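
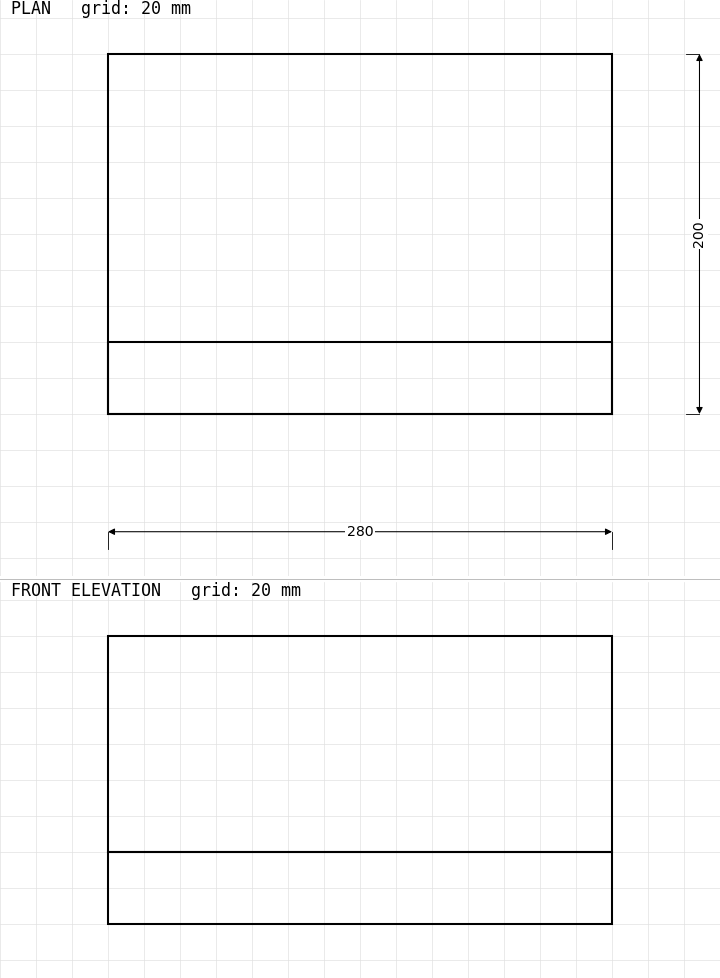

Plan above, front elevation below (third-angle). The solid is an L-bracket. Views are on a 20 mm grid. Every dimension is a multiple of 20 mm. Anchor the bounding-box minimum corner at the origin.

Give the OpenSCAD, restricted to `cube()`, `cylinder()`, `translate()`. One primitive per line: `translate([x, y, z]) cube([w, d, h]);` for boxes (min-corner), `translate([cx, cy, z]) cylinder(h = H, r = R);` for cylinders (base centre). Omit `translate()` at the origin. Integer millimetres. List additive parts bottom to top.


cube([280, 200, 40]);
translate([0, 0, 40]) cube([280, 40, 120]);


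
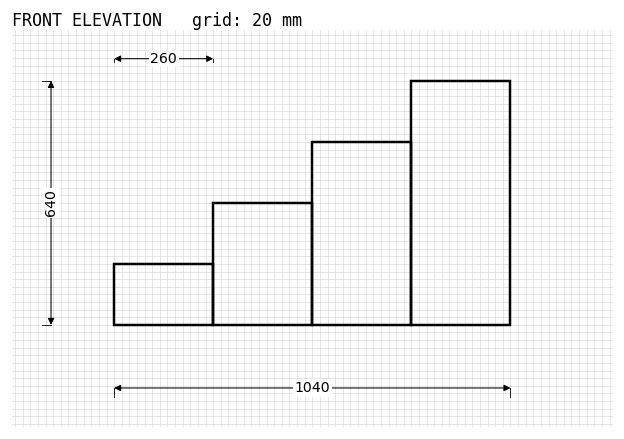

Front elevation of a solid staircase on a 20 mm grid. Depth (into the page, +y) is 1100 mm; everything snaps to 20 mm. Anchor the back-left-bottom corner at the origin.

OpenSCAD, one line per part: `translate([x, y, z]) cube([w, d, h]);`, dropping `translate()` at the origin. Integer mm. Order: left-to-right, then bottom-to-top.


cube([260, 1100, 160]);
translate([260, 0, 0]) cube([260, 1100, 320]);
translate([520, 0, 0]) cube([260, 1100, 480]);
translate([780, 0, 0]) cube([260, 1100, 640]);


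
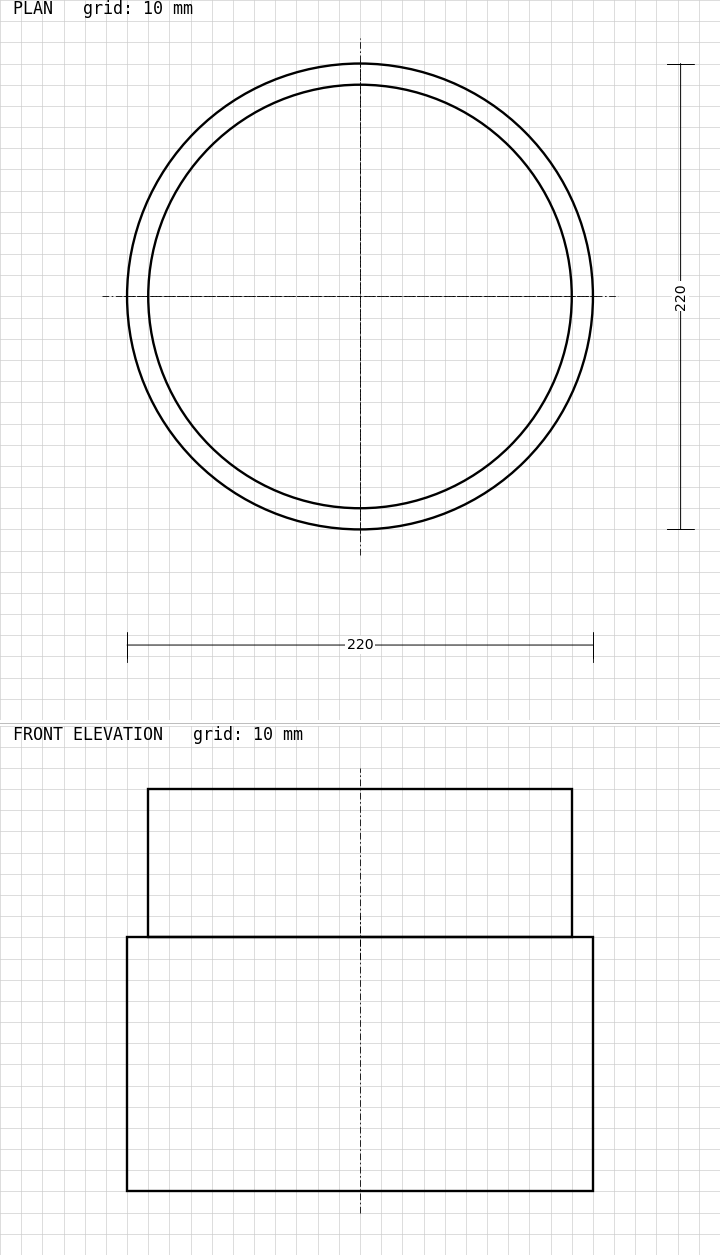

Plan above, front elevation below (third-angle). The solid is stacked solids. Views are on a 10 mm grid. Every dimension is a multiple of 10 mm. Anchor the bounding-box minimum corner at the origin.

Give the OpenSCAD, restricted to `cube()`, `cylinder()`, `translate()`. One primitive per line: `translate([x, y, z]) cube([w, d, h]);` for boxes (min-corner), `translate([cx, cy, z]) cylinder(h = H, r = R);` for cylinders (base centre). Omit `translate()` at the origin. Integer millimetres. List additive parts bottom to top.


translate([110, 110, 0]) cylinder(h = 120, r = 110);
translate([110, 110, 120]) cylinder(h = 70, r = 100);


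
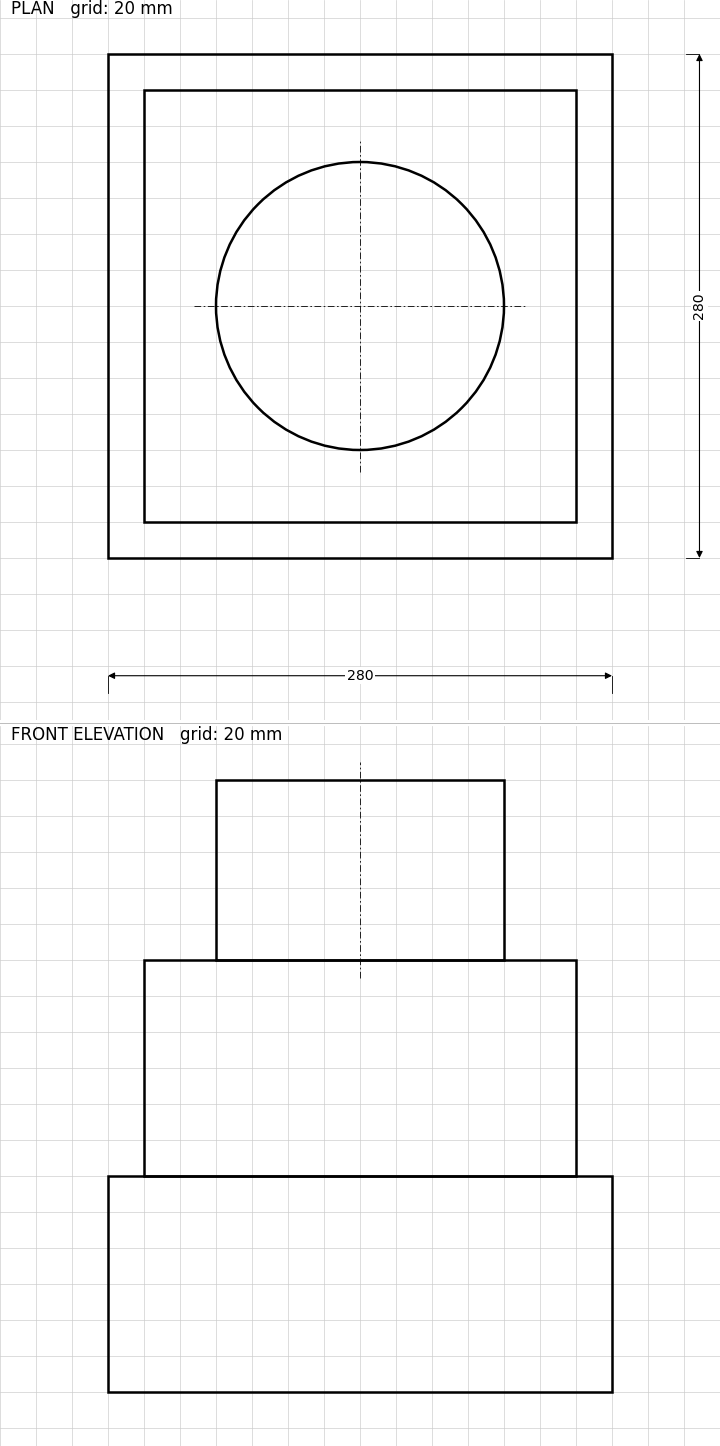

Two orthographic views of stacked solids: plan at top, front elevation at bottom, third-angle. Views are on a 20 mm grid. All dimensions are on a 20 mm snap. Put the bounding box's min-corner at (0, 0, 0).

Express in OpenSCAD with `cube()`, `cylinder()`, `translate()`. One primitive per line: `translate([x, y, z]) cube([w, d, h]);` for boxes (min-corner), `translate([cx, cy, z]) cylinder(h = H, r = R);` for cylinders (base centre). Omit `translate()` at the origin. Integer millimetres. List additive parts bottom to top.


cube([280, 280, 120]);
translate([20, 20, 120]) cube([240, 240, 120]);
translate([140, 140, 240]) cylinder(h = 100, r = 80);


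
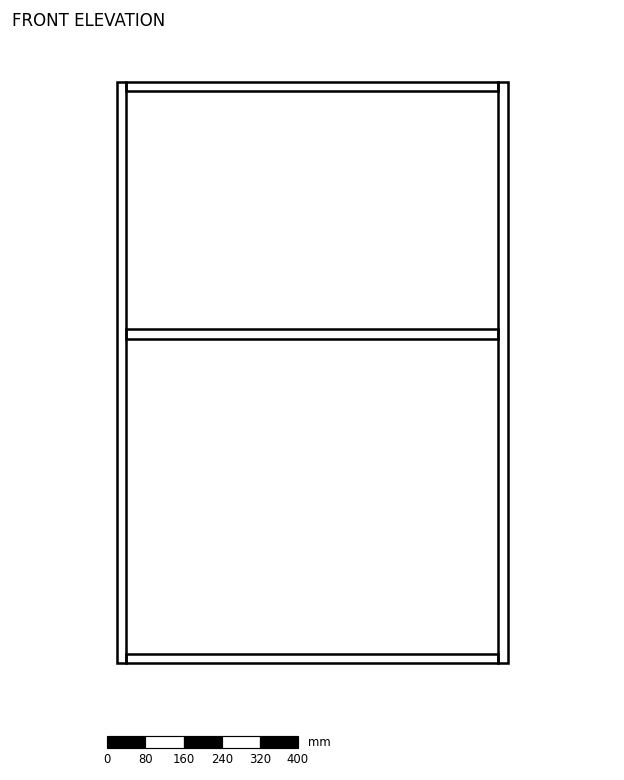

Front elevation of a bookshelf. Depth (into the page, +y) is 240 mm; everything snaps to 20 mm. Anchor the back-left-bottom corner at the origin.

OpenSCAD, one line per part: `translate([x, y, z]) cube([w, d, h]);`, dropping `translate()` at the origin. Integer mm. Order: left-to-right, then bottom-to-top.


cube([20, 240, 1220]);
translate([20, 0, 0]) cube([780, 240, 20]);
translate([20, 0, 680]) cube([780, 240, 20]);
translate([20, 0, 1200]) cube([780, 240, 20]);
translate([800, 0, 0]) cube([20, 240, 1220]);


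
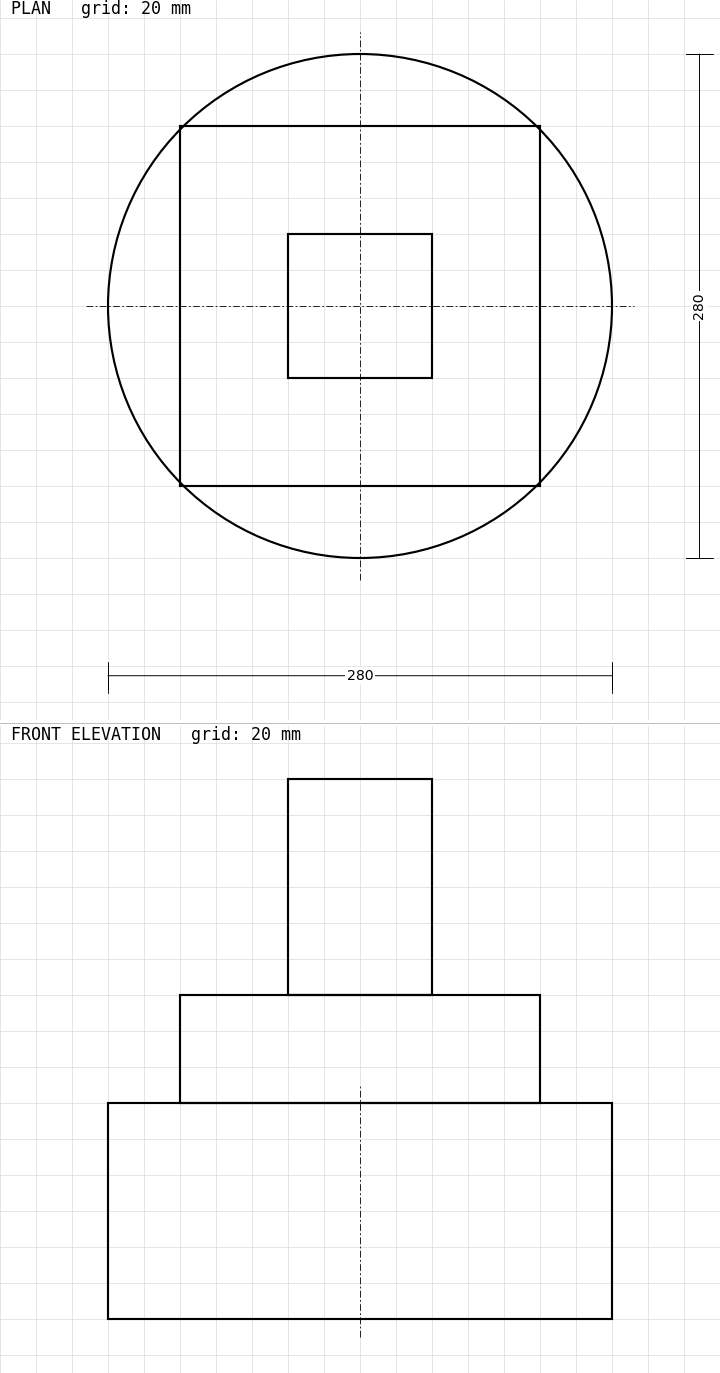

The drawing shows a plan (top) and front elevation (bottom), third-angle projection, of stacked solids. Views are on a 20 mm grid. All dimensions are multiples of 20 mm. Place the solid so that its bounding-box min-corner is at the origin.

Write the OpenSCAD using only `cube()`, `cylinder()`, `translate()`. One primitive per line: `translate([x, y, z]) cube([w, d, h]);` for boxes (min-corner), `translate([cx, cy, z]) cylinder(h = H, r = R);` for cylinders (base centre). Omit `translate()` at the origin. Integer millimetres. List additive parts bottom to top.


translate([140, 140, 0]) cylinder(h = 120, r = 140);
translate([40, 40, 120]) cube([200, 200, 60]);
translate([100, 100, 180]) cube([80, 80, 120]);


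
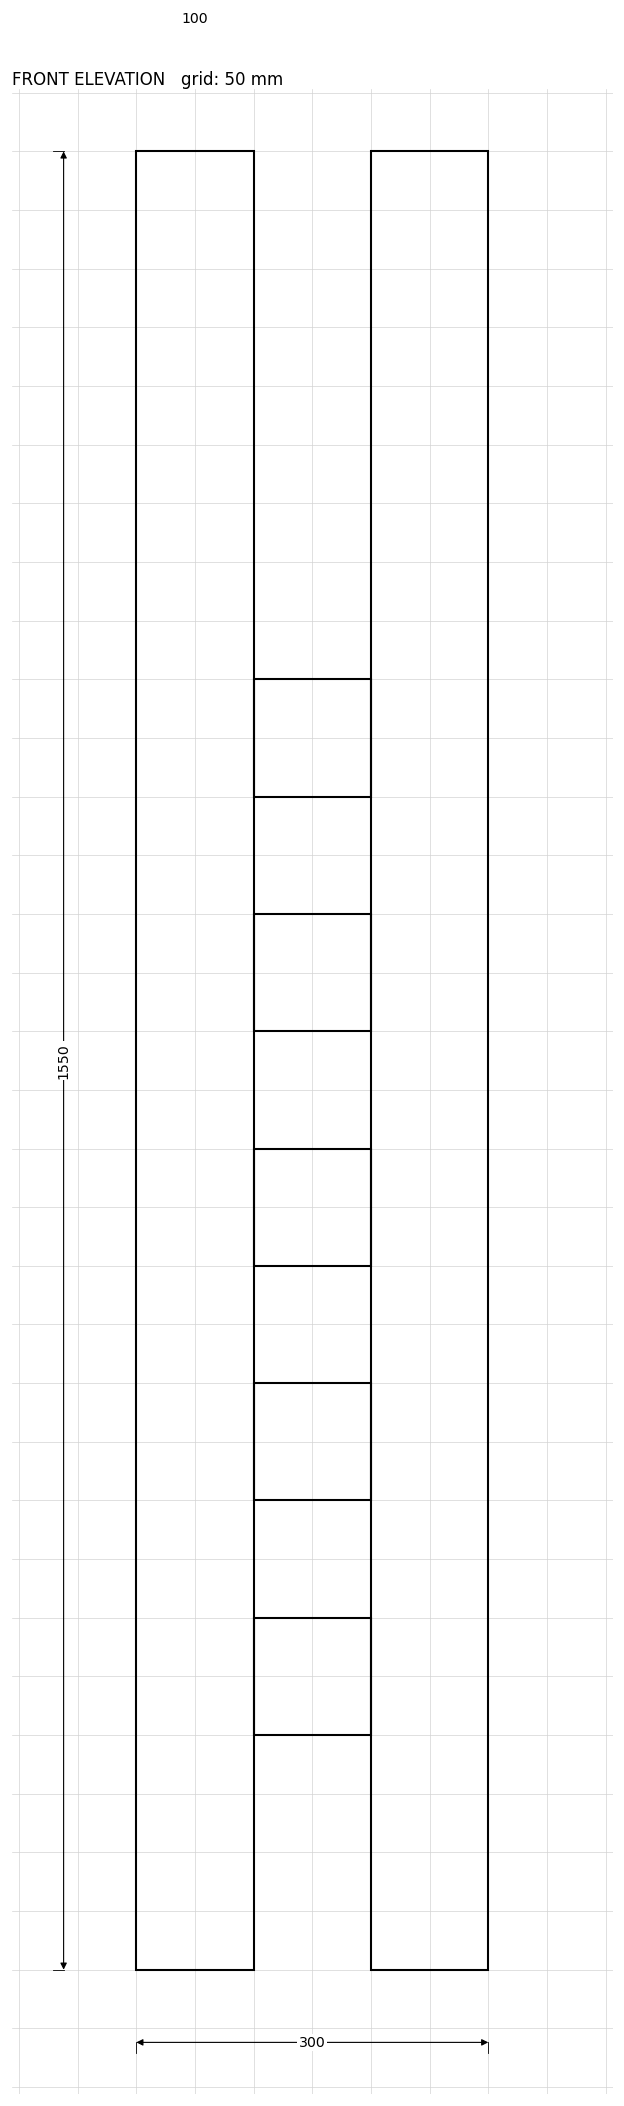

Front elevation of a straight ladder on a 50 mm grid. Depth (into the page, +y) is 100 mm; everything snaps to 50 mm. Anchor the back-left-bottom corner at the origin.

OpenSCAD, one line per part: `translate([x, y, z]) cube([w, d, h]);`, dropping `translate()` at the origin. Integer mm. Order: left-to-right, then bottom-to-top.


cube([100, 100, 1550]);
translate([100, 0, 200]) cube([100, 100, 100]);
translate([100, 0, 400]) cube([100, 100, 100]);
translate([100, 0, 600]) cube([100, 100, 100]);
translate([100, 0, 800]) cube([100, 100, 100]);
translate([100, 0, 1000]) cube([100, 100, 100]);
translate([200, 0, 0]) cube([100, 100, 1550]);


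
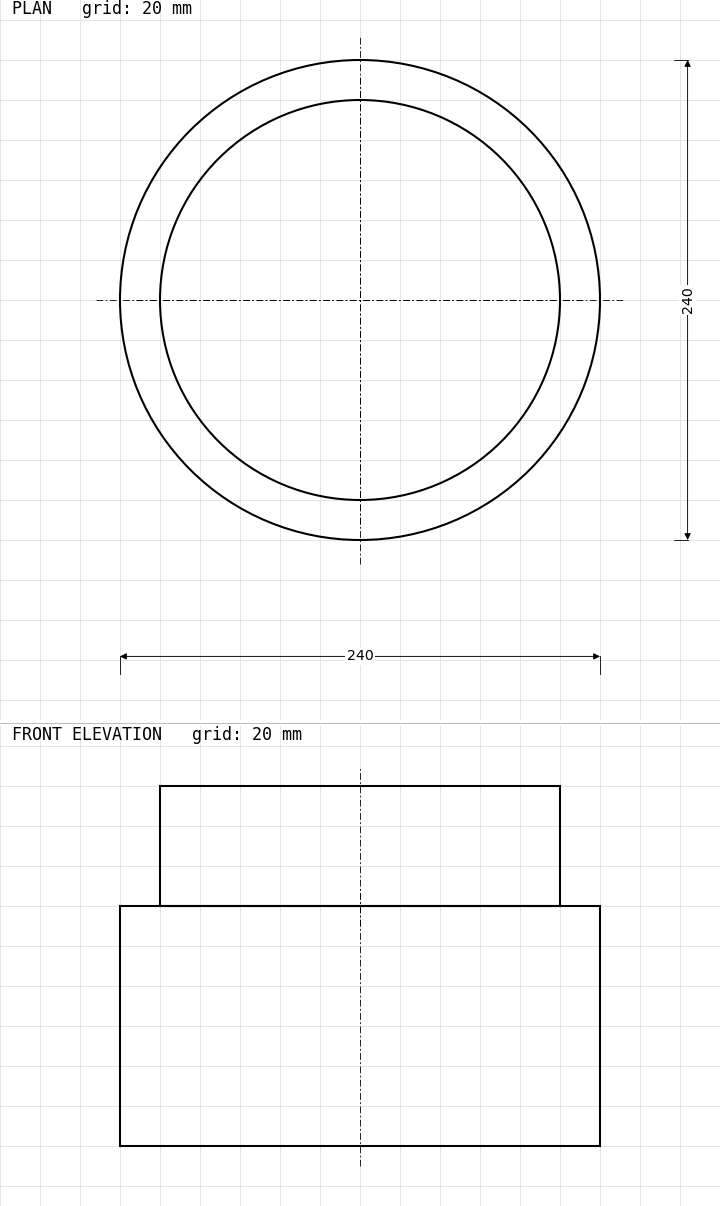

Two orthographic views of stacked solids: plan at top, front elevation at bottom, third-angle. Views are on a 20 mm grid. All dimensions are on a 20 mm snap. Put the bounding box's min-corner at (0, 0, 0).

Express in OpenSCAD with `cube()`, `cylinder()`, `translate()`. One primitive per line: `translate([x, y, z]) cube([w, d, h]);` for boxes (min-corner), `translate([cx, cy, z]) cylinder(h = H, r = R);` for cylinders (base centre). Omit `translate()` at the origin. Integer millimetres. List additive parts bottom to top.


translate([120, 120, 0]) cylinder(h = 120, r = 120);
translate([120, 120, 120]) cylinder(h = 60, r = 100);


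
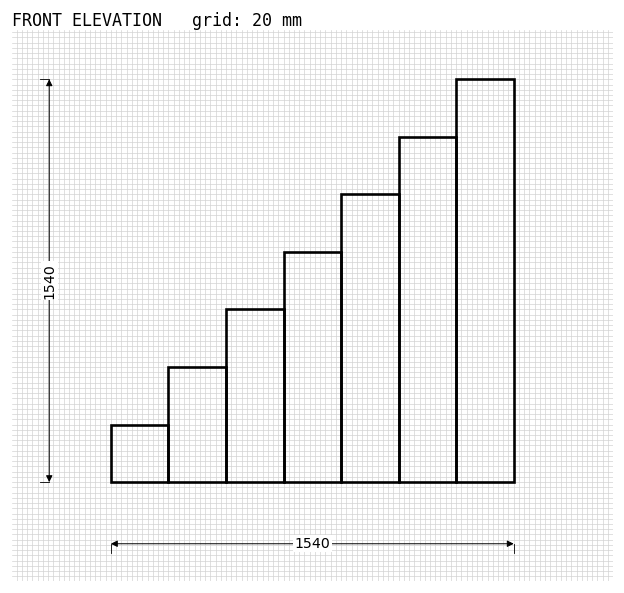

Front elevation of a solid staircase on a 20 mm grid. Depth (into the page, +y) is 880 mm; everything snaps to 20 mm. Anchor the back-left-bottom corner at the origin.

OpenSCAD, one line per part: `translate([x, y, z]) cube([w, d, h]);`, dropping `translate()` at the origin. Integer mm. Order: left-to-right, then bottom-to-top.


cube([220, 880, 220]);
translate([220, 0, 0]) cube([220, 880, 440]);
translate([440, 0, 0]) cube([220, 880, 660]);
translate([660, 0, 0]) cube([220, 880, 880]);
translate([880, 0, 0]) cube([220, 880, 1100]);
translate([1100, 0, 0]) cube([220, 880, 1320]);
translate([1320, 0, 0]) cube([220, 880, 1540]);


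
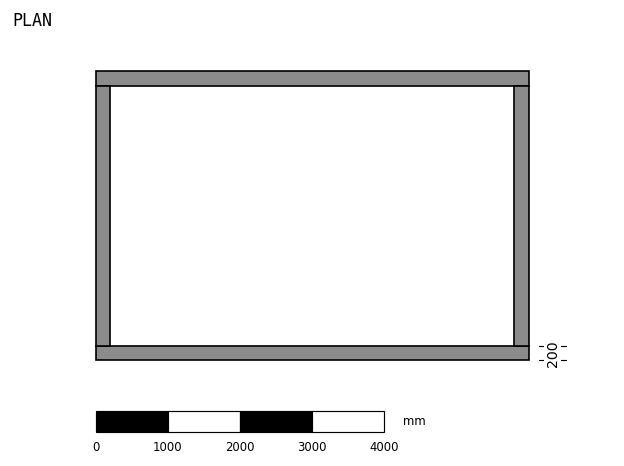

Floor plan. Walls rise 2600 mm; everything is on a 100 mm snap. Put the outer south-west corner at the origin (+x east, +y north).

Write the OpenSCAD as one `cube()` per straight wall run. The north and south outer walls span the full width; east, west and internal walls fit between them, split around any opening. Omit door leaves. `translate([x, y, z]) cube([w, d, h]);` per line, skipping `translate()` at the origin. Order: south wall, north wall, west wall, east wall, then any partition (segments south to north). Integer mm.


cube([6000, 200, 2600]);
translate([0, 3800, 0]) cube([6000, 200, 2600]);
translate([0, 200, 0]) cube([200, 3600, 2600]);
translate([5800, 200, 0]) cube([200, 3600, 2600]);


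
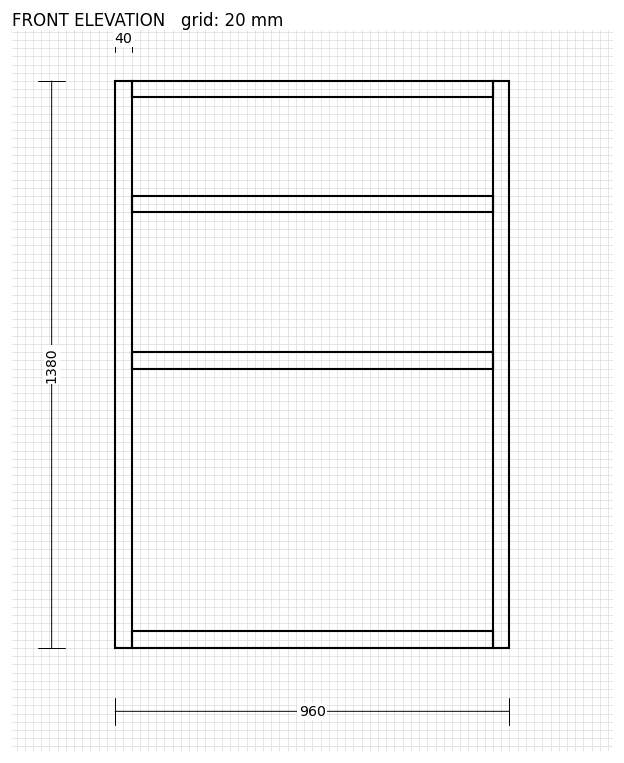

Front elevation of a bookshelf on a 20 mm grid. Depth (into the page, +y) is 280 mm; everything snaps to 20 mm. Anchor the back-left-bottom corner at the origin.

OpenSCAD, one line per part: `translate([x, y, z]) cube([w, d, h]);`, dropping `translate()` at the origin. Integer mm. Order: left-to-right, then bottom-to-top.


cube([40, 280, 1380]);
translate([40, 0, 0]) cube([880, 280, 40]);
translate([40, 0, 680]) cube([880, 280, 40]);
translate([40, 0, 1060]) cube([880, 280, 40]);
translate([40, 0, 1340]) cube([880, 280, 40]);
translate([920, 0, 0]) cube([40, 280, 1380]);


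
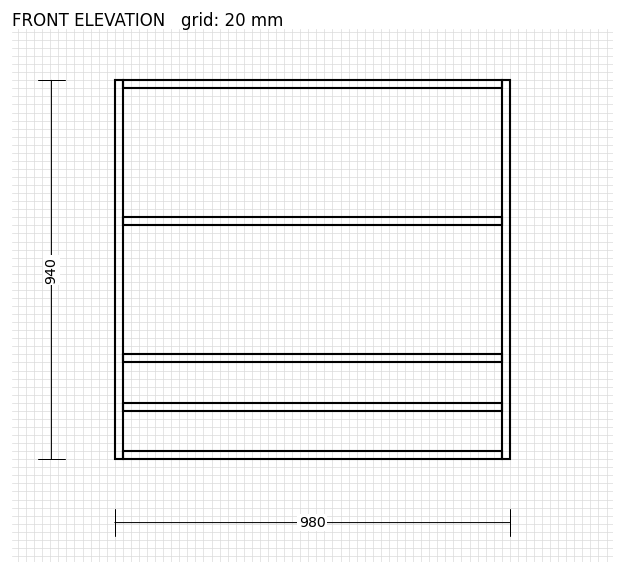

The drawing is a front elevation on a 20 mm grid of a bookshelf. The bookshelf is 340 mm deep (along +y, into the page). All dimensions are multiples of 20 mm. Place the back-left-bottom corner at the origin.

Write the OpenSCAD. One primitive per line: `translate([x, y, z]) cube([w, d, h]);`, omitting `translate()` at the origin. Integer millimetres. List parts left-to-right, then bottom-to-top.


cube([20, 340, 940]);
translate([20, 0, 0]) cube([940, 340, 20]);
translate([20, 0, 120]) cube([940, 340, 20]);
translate([20, 0, 240]) cube([940, 340, 20]);
translate([20, 0, 580]) cube([940, 340, 20]);
translate([20, 0, 920]) cube([940, 340, 20]);
translate([960, 0, 0]) cube([20, 340, 940]);


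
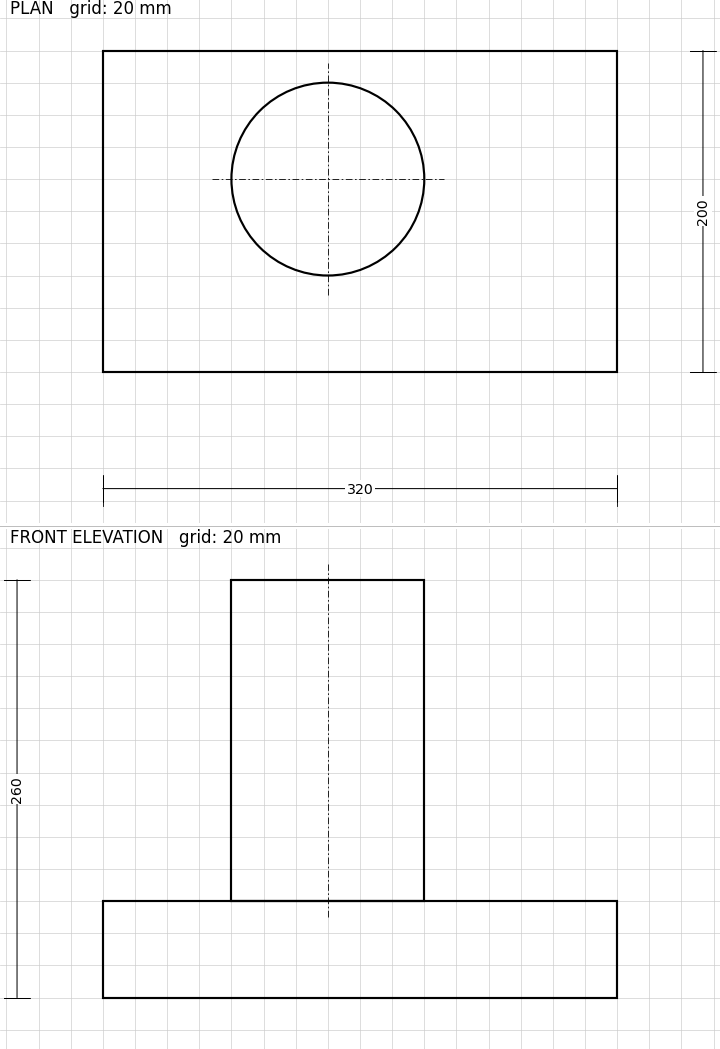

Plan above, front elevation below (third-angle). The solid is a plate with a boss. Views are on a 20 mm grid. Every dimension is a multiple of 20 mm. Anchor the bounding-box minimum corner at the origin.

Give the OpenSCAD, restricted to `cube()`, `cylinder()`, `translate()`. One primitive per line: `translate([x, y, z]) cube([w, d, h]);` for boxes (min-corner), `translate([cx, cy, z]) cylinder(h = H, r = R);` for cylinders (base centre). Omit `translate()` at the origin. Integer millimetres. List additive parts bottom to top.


cube([320, 200, 60]);
translate([140, 120, 60]) cylinder(h = 200, r = 60);


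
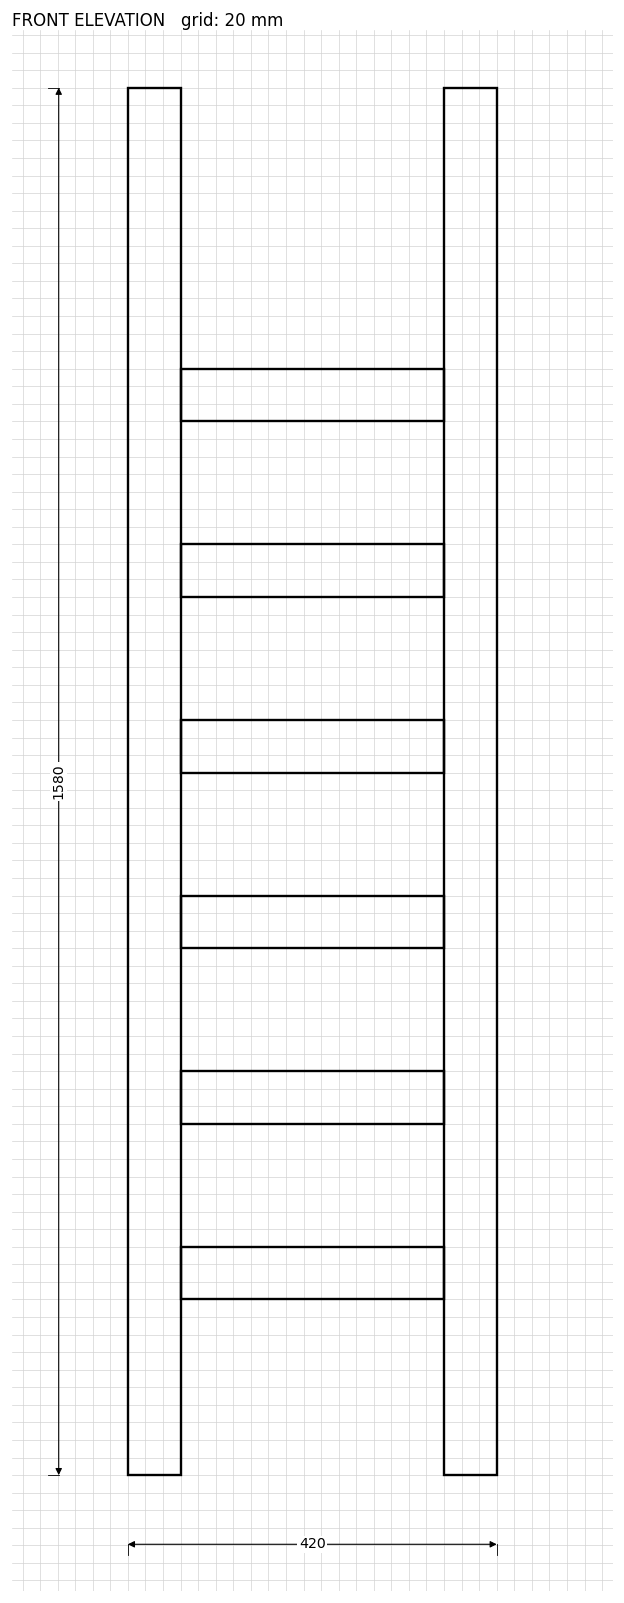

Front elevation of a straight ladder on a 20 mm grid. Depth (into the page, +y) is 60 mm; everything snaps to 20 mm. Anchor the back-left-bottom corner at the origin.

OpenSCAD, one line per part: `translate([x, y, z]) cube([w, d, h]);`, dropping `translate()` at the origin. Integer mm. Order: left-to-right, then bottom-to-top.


cube([60, 60, 1580]);
translate([60, 0, 200]) cube([300, 60, 60]);
translate([60, 0, 400]) cube([300, 60, 60]);
translate([60, 0, 600]) cube([300, 60, 60]);
translate([60, 0, 800]) cube([300, 60, 60]);
translate([60, 0, 1000]) cube([300, 60, 60]);
translate([60, 0, 1200]) cube([300, 60, 60]);
translate([360, 0, 0]) cube([60, 60, 1580]);


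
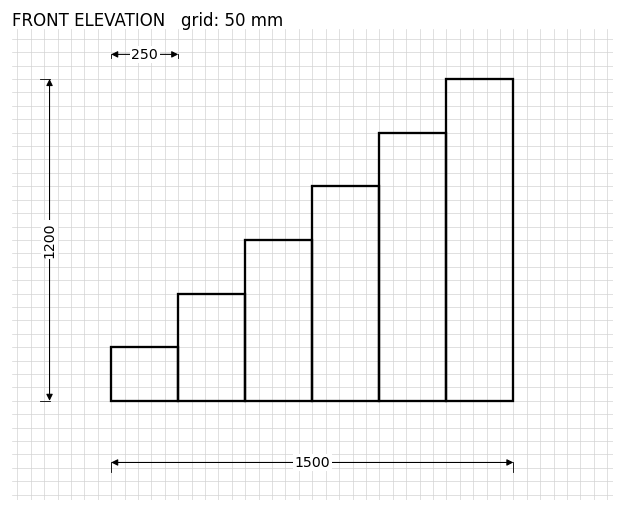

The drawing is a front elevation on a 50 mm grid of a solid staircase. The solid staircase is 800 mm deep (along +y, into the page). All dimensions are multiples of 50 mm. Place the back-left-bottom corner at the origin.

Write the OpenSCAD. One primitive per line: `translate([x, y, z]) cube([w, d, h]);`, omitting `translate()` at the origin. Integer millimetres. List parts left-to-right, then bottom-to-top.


cube([250, 800, 200]);
translate([250, 0, 0]) cube([250, 800, 400]);
translate([500, 0, 0]) cube([250, 800, 600]);
translate([750, 0, 0]) cube([250, 800, 800]);
translate([1000, 0, 0]) cube([250, 800, 1000]);
translate([1250, 0, 0]) cube([250, 800, 1200]);


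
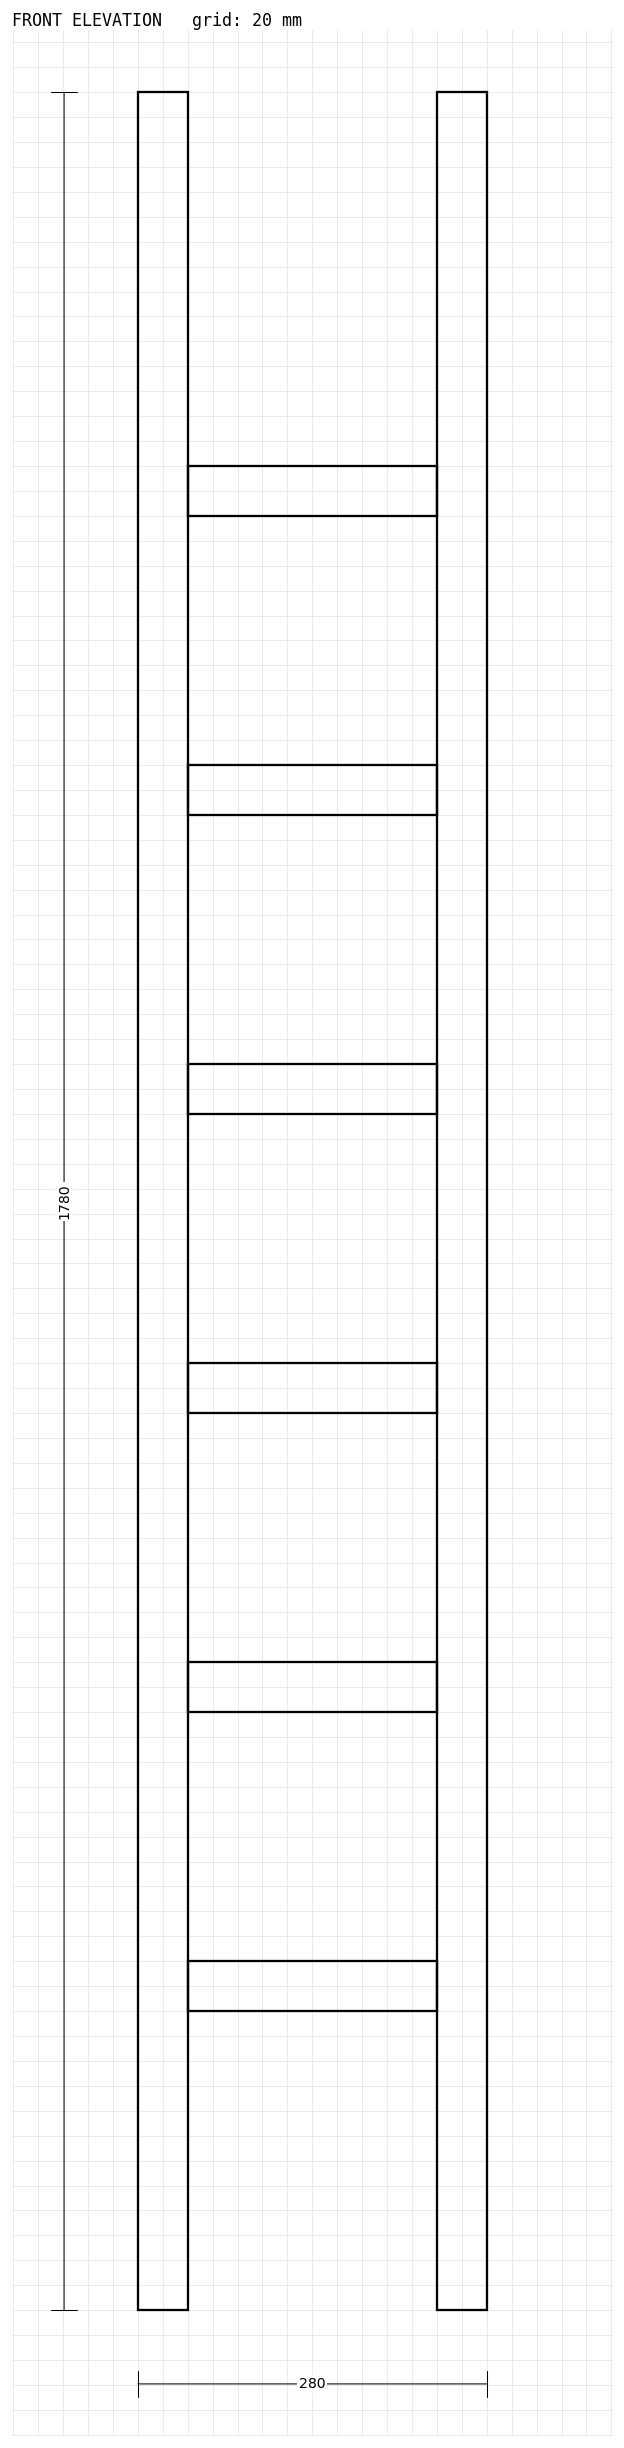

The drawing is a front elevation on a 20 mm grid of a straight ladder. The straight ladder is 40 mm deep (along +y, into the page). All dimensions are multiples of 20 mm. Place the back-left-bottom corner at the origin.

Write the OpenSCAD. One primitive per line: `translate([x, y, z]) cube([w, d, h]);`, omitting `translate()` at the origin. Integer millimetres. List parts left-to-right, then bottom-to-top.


cube([40, 40, 1780]);
translate([40, 0, 240]) cube([200, 40, 40]);
translate([40, 0, 480]) cube([200, 40, 40]);
translate([40, 0, 720]) cube([200, 40, 40]);
translate([40, 0, 960]) cube([200, 40, 40]);
translate([40, 0, 1200]) cube([200, 40, 40]);
translate([40, 0, 1440]) cube([200, 40, 40]);
translate([240, 0, 0]) cube([40, 40, 1780]);


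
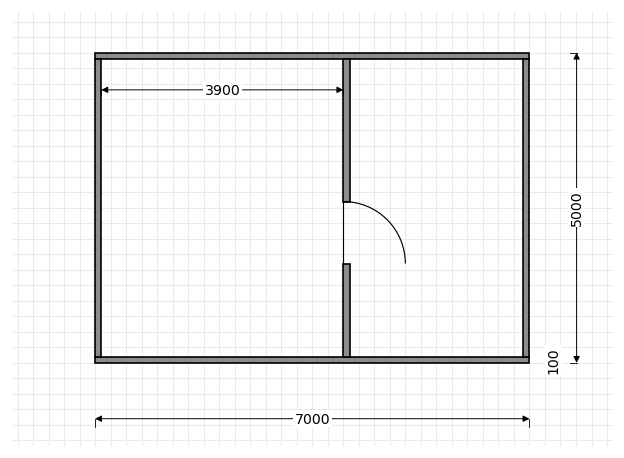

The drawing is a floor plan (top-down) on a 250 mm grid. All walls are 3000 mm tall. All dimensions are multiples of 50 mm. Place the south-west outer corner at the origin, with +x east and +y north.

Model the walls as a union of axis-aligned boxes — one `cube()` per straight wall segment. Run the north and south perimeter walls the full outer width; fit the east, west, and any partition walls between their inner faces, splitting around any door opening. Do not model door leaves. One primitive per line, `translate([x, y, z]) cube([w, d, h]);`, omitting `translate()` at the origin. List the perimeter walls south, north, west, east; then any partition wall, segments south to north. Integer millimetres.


cube([7000, 100, 3000]);
translate([0, 4900, 0]) cube([7000, 100, 3000]);
translate([0, 100, 0]) cube([100, 4800, 3000]);
translate([6900, 100, 0]) cube([100, 4800, 3000]);
translate([4000, 100, 0]) cube([100, 1500, 3000]);
translate([4000, 2600, 0]) cube([100, 2300, 3000]);


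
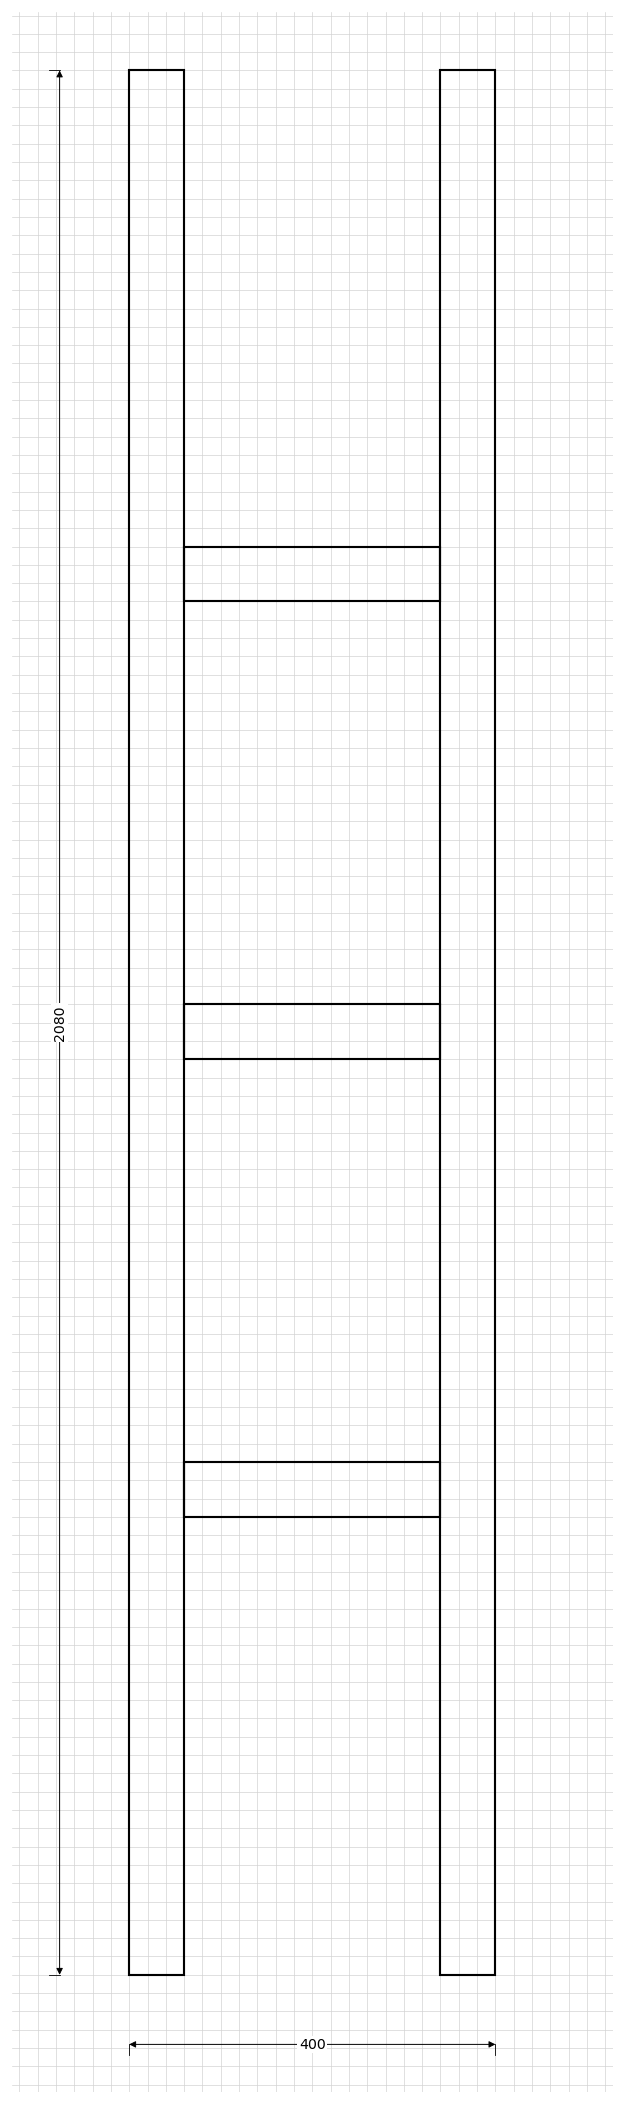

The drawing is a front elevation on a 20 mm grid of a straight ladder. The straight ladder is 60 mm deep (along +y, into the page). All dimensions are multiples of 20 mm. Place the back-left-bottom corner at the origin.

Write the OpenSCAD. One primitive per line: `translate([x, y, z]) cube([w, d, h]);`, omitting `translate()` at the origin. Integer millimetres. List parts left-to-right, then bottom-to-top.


cube([60, 60, 2080]);
translate([60, 0, 500]) cube([280, 60, 60]);
translate([60, 0, 1000]) cube([280, 60, 60]);
translate([60, 0, 1500]) cube([280, 60, 60]);
translate([340, 0, 0]) cube([60, 60, 2080]);


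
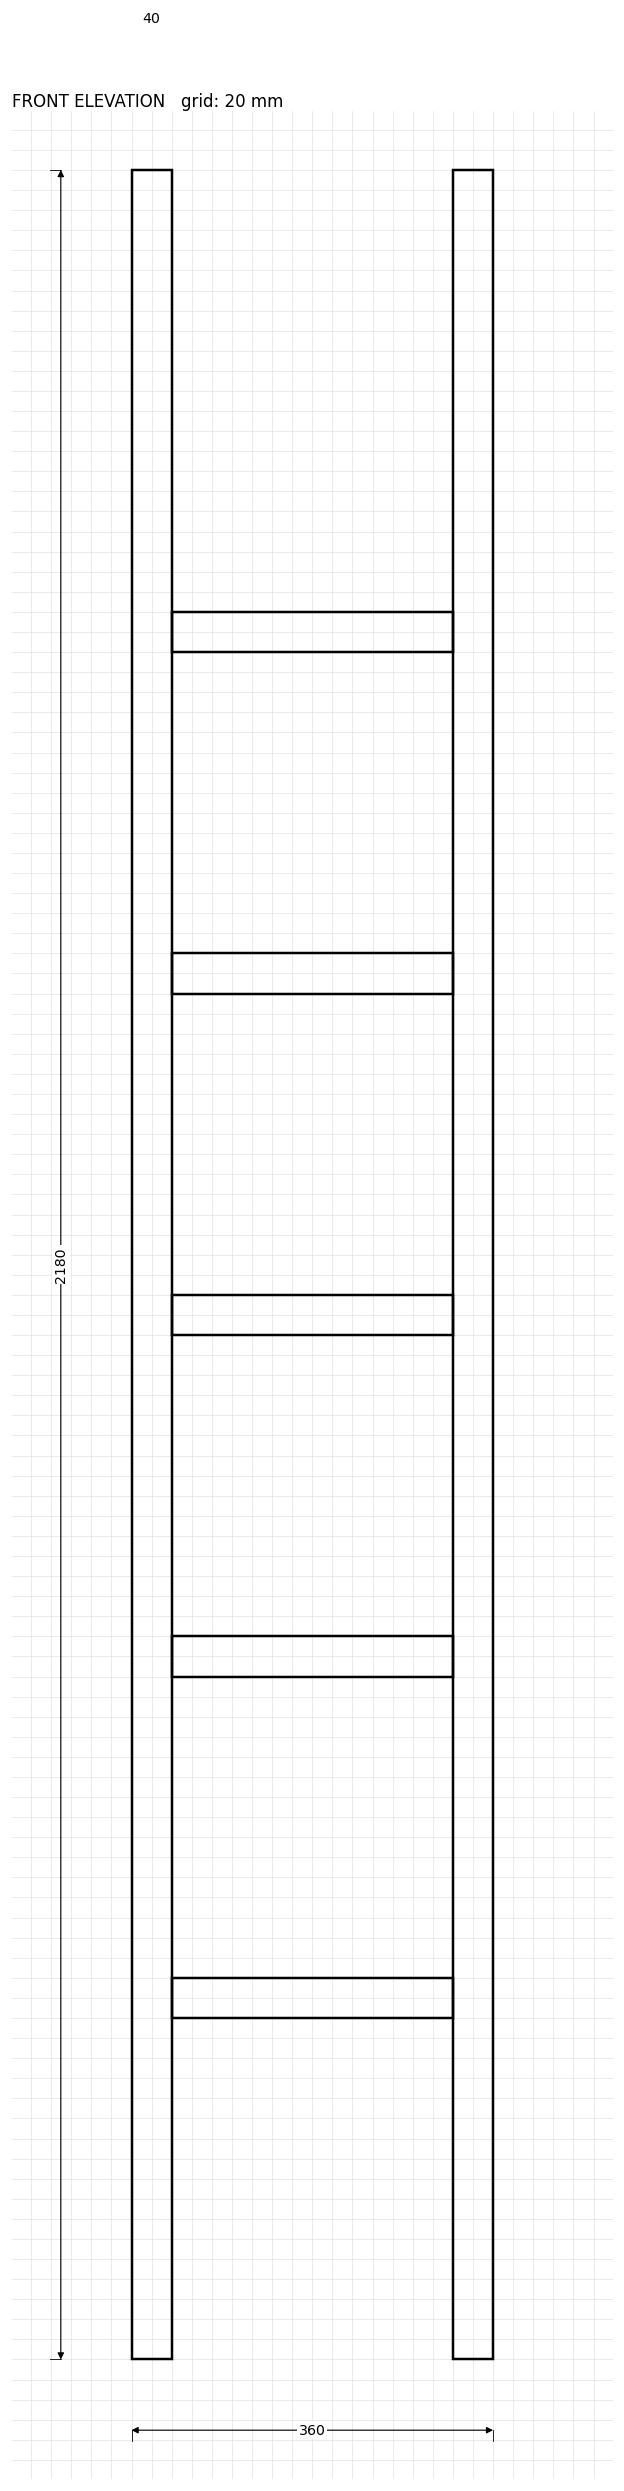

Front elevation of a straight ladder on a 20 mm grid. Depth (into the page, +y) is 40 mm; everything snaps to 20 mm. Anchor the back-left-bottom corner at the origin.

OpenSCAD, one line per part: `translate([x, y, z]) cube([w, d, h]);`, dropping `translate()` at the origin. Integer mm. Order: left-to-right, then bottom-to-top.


cube([40, 40, 2180]);
translate([40, 0, 340]) cube([280, 40, 40]);
translate([40, 0, 680]) cube([280, 40, 40]);
translate([40, 0, 1020]) cube([280, 40, 40]);
translate([40, 0, 1360]) cube([280, 40, 40]);
translate([40, 0, 1700]) cube([280, 40, 40]);
translate([320, 0, 0]) cube([40, 40, 2180]);


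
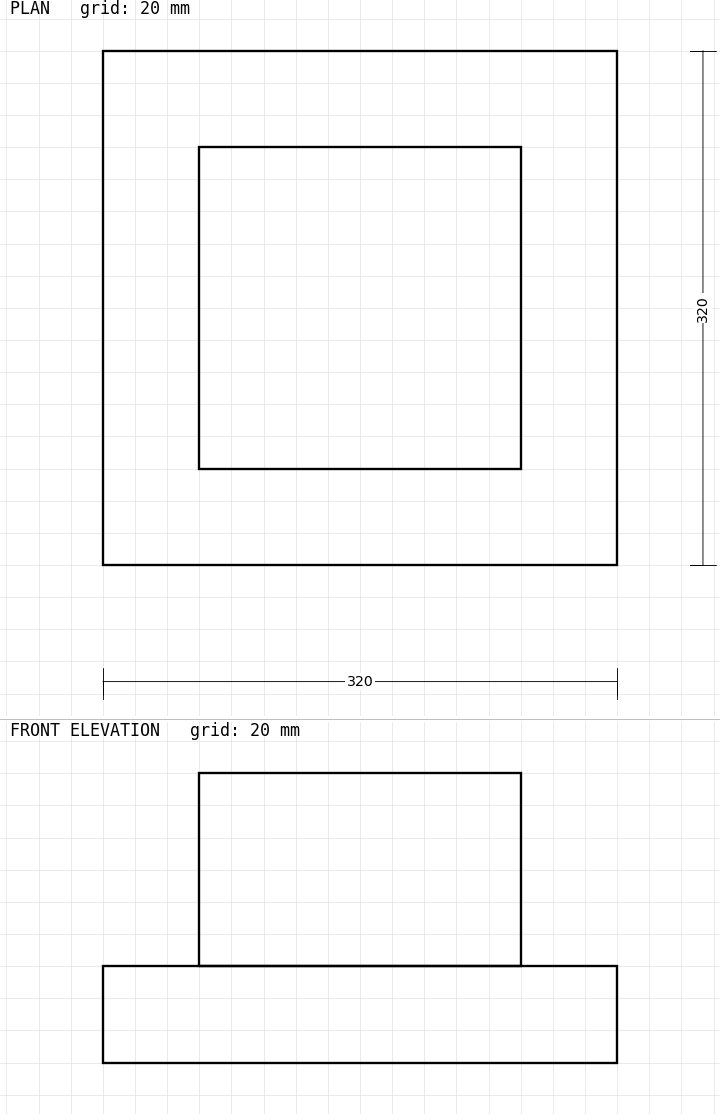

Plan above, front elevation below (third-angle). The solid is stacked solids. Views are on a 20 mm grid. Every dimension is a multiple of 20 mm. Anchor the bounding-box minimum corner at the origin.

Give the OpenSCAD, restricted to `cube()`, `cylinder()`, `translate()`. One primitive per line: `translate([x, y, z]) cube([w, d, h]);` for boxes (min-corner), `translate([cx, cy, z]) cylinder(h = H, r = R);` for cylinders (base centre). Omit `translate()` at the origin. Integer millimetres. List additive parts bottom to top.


cube([320, 320, 60]);
translate([60, 60, 60]) cube([200, 200, 120]);


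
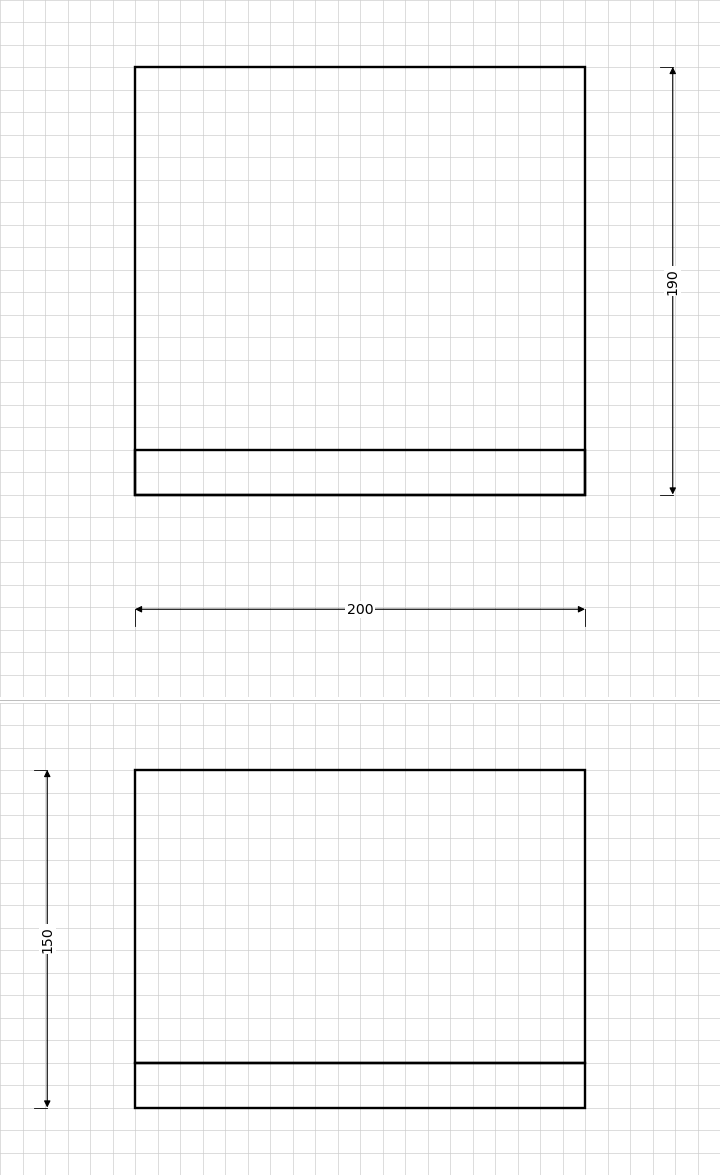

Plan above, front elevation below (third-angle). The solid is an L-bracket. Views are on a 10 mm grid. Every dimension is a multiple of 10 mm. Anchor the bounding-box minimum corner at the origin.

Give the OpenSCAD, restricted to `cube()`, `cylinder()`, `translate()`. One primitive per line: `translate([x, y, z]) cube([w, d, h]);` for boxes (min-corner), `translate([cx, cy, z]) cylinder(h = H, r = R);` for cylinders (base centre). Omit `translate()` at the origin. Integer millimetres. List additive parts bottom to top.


cube([200, 190, 20]);
translate([0, 0, 20]) cube([200, 20, 130]);


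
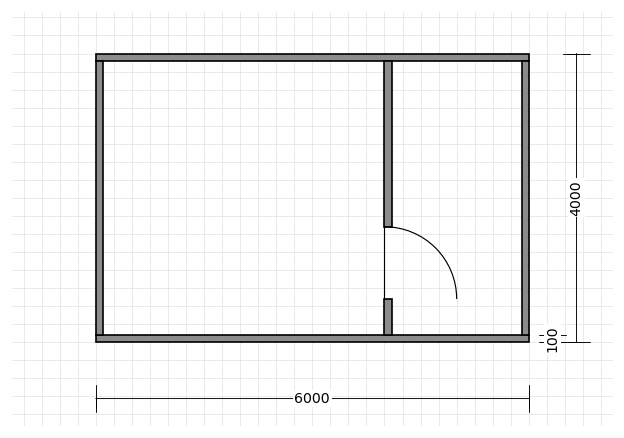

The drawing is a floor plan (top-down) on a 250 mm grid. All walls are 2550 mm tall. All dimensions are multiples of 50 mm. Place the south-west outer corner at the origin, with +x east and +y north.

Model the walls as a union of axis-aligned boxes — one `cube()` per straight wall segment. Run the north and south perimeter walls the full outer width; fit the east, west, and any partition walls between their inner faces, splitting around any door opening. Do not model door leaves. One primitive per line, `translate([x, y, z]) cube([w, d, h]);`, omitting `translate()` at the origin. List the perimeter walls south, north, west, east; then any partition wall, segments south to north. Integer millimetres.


cube([6000, 100, 2550]);
translate([0, 3900, 0]) cube([6000, 100, 2550]);
translate([0, 100, 0]) cube([100, 3800, 2550]);
translate([5900, 100, 0]) cube([100, 3800, 2550]);
translate([4000, 100, 0]) cube([100, 500, 2550]);
translate([4000, 1600, 0]) cube([100, 2300, 2550]);


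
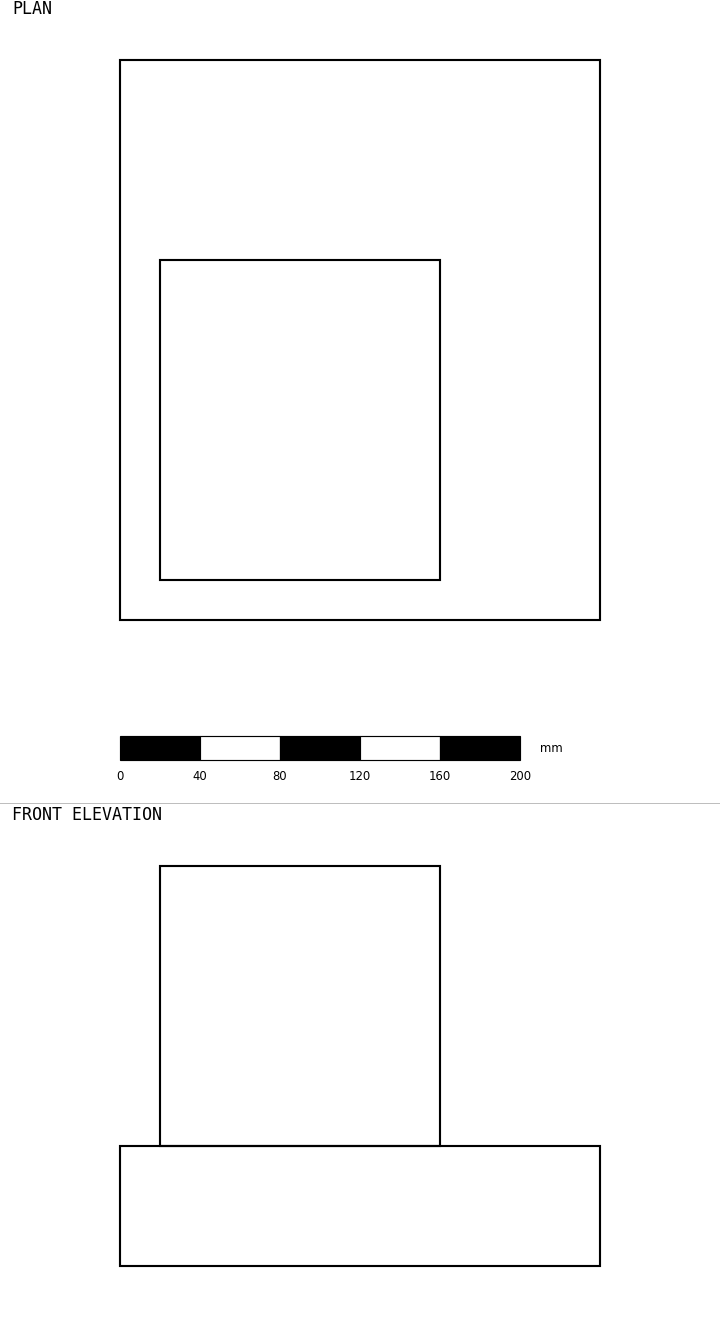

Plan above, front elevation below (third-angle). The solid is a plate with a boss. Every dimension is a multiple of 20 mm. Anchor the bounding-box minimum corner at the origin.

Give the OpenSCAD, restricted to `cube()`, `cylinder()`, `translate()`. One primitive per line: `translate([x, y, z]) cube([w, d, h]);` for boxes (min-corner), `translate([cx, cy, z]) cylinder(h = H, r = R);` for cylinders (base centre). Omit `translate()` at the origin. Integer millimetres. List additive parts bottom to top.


cube([240, 280, 60]);
translate([20, 20, 60]) cube([140, 160, 140]);


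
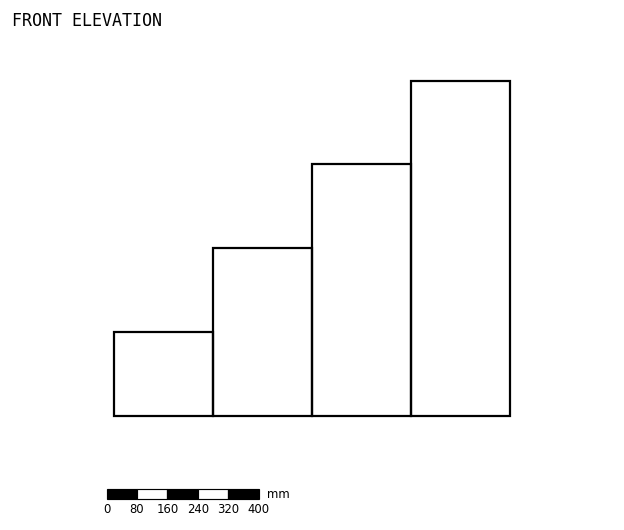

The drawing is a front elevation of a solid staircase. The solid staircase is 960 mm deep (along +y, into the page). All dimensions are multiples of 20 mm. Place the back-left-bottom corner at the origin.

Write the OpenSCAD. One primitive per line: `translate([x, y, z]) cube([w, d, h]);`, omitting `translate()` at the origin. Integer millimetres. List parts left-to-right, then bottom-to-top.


cube([260, 960, 220]);
translate([260, 0, 0]) cube([260, 960, 440]);
translate([520, 0, 0]) cube([260, 960, 660]);
translate([780, 0, 0]) cube([260, 960, 880]);


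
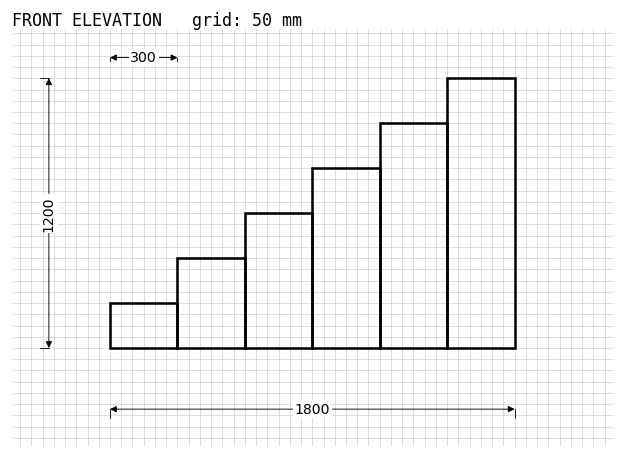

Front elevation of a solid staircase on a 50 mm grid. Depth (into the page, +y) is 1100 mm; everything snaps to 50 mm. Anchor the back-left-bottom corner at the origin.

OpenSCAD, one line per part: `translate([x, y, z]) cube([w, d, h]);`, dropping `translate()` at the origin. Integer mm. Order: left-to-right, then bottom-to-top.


cube([300, 1100, 200]);
translate([300, 0, 0]) cube([300, 1100, 400]);
translate([600, 0, 0]) cube([300, 1100, 600]);
translate([900, 0, 0]) cube([300, 1100, 800]);
translate([1200, 0, 0]) cube([300, 1100, 1000]);
translate([1500, 0, 0]) cube([300, 1100, 1200]);


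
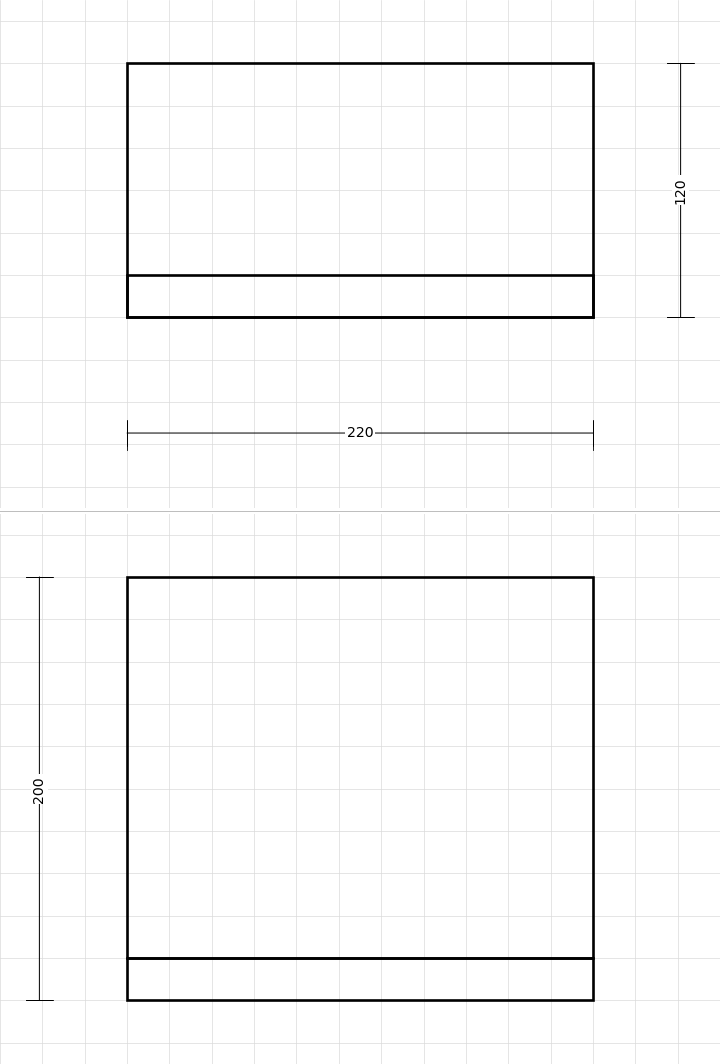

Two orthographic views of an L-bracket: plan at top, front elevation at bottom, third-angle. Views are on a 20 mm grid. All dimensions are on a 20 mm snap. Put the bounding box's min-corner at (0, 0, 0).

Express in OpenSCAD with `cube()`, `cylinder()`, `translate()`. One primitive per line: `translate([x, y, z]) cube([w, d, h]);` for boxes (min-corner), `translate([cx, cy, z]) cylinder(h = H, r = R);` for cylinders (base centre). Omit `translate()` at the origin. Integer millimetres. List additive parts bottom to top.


cube([220, 120, 20]);
translate([0, 0, 20]) cube([220, 20, 180]);


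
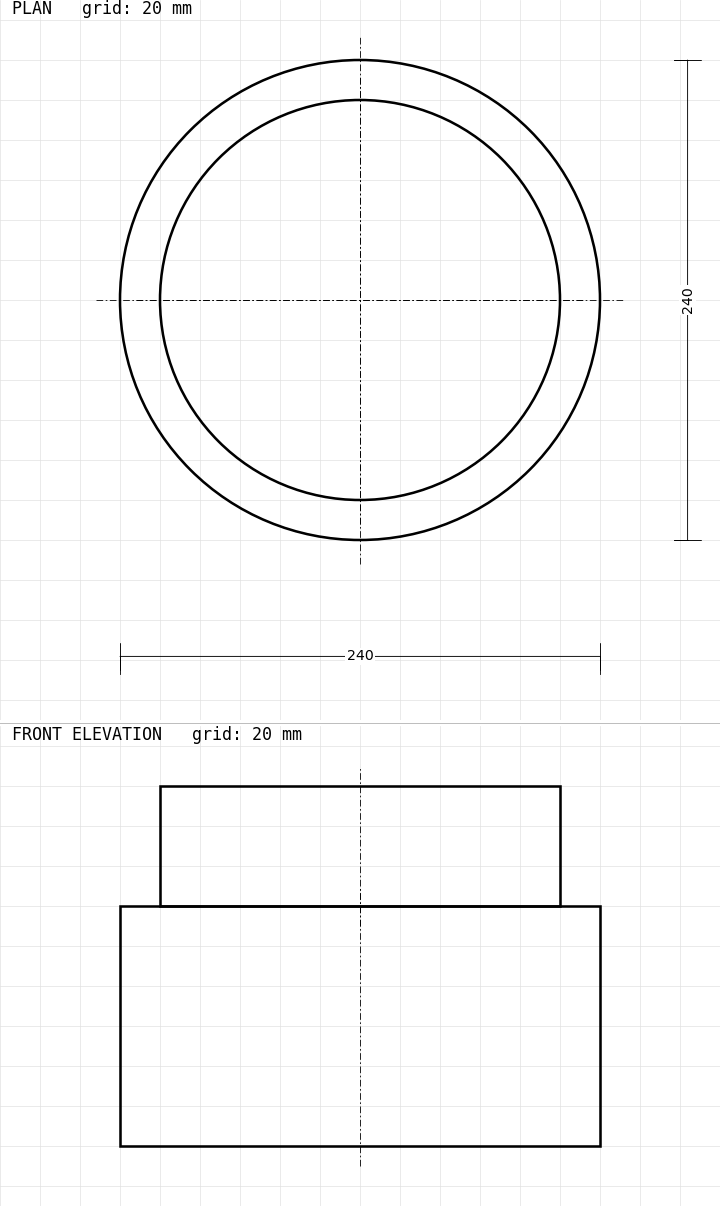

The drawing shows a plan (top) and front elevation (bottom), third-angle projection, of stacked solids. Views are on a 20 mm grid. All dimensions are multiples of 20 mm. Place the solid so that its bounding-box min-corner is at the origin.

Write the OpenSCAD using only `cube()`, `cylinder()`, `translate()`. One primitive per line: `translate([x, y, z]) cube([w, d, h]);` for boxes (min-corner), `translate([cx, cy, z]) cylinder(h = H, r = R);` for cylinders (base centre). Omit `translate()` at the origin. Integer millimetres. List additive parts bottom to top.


translate([120, 120, 0]) cylinder(h = 120, r = 120);
translate([120, 120, 120]) cylinder(h = 60, r = 100);


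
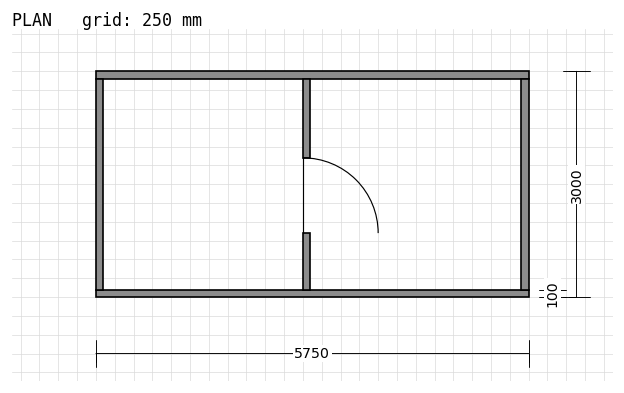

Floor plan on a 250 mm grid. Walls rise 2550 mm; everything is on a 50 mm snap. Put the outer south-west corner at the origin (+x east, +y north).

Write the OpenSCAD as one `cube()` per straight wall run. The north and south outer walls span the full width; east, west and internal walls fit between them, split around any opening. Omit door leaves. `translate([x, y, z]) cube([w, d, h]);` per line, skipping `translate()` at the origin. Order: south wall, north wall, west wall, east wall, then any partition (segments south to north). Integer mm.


cube([5750, 100, 2550]);
translate([0, 2900, 0]) cube([5750, 100, 2550]);
translate([0, 100, 0]) cube([100, 2800, 2550]);
translate([5650, 100, 0]) cube([100, 2800, 2550]);
translate([2750, 100, 0]) cube([100, 750, 2550]);
translate([2750, 1850, 0]) cube([100, 1050, 2550]);


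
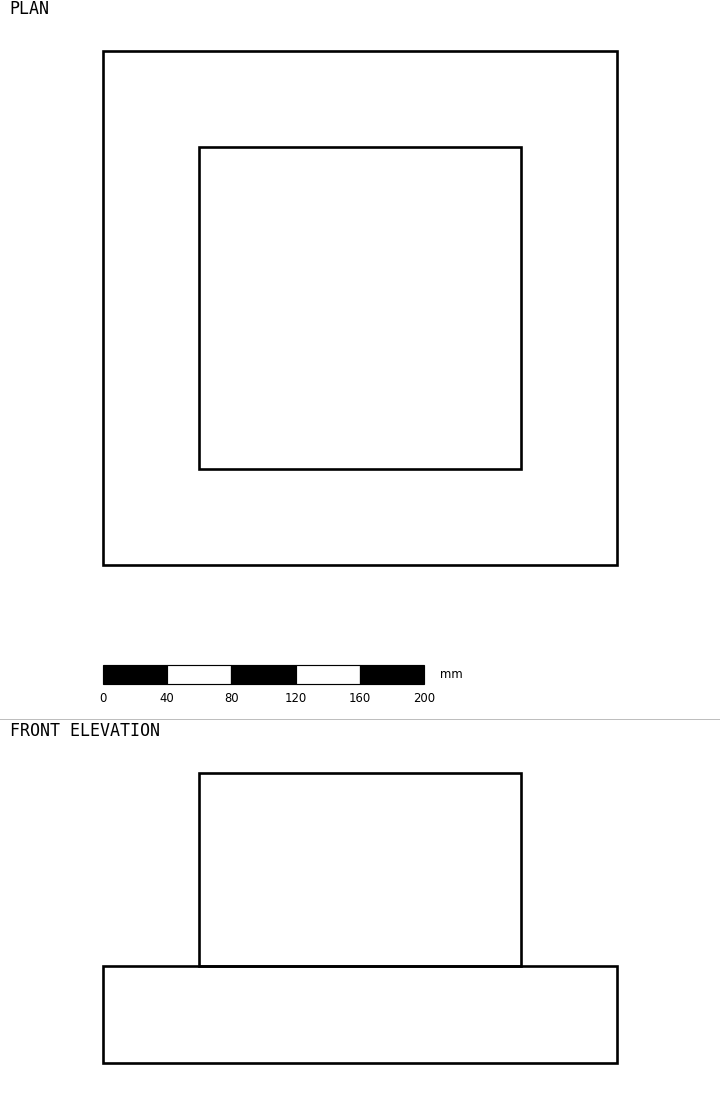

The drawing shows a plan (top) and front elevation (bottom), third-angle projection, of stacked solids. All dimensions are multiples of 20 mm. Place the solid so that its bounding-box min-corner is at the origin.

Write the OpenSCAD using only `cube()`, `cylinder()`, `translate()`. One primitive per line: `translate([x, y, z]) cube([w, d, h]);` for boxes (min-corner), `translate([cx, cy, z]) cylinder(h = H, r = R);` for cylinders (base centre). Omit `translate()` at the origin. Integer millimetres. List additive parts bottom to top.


cube([320, 320, 60]);
translate([60, 60, 60]) cube([200, 200, 120]);


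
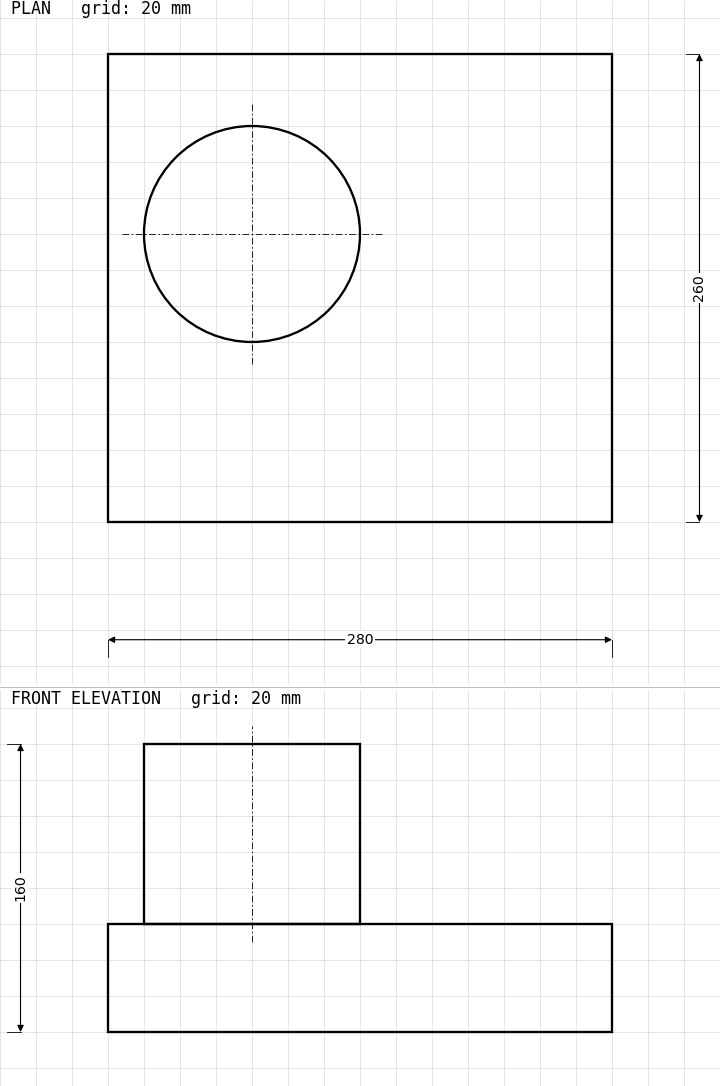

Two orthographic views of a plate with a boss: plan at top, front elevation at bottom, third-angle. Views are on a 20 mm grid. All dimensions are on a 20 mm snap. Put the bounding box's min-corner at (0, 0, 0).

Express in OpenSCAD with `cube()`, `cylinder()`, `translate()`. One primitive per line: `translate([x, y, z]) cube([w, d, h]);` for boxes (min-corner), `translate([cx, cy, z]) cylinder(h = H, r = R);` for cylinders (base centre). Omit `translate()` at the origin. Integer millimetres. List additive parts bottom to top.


cube([280, 260, 60]);
translate([80, 160, 60]) cylinder(h = 100, r = 60);


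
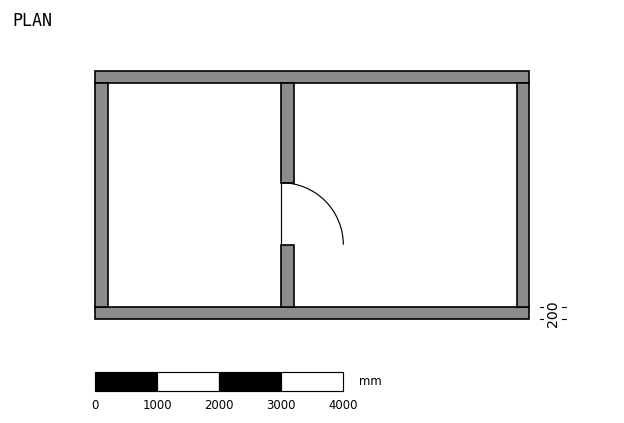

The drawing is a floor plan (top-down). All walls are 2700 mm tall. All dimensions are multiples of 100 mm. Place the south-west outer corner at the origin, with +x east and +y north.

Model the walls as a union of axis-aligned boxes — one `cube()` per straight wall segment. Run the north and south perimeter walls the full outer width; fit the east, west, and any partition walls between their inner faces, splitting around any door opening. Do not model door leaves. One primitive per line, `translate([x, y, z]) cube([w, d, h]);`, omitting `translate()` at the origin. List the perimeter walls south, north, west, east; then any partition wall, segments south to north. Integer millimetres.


cube([7000, 200, 2700]);
translate([0, 3800, 0]) cube([7000, 200, 2700]);
translate([0, 200, 0]) cube([200, 3600, 2700]);
translate([6800, 200, 0]) cube([200, 3600, 2700]);
translate([3000, 200, 0]) cube([200, 1000, 2700]);
translate([3000, 2200, 0]) cube([200, 1600, 2700]);


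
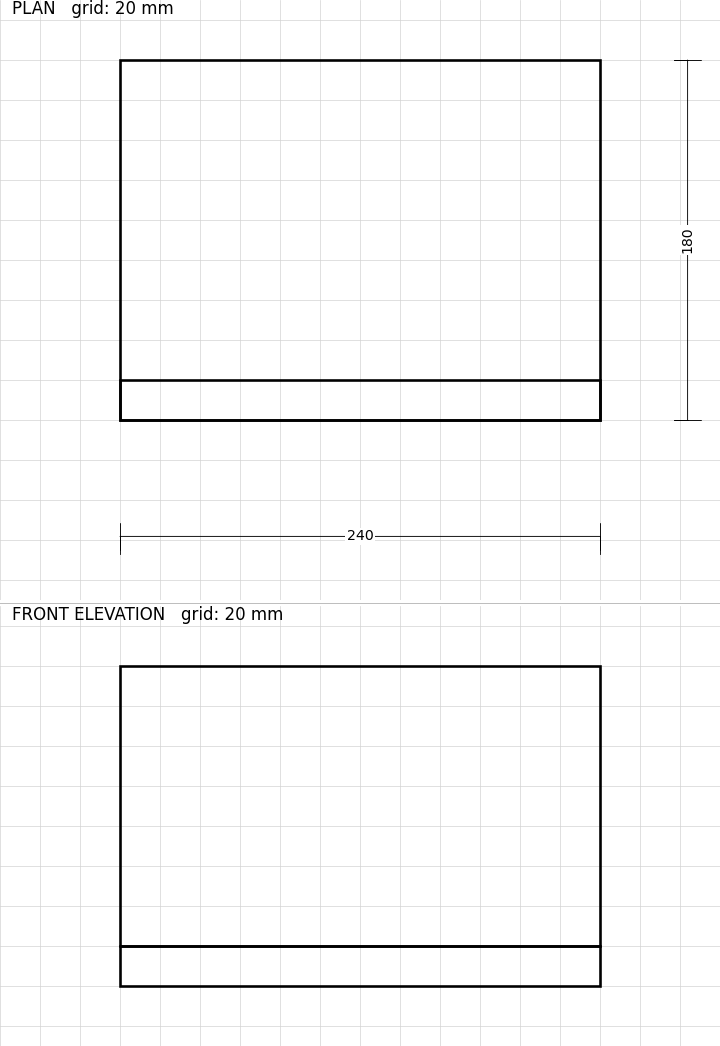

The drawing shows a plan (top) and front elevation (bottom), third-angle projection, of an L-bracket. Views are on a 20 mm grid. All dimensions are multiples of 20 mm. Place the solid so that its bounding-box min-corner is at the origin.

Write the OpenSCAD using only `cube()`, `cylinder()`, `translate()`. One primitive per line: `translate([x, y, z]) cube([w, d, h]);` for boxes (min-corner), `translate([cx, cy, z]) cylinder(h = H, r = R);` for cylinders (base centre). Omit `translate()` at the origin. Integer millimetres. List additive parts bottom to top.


cube([240, 180, 20]);
translate([0, 0, 20]) cube([240, 20, 140]);
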